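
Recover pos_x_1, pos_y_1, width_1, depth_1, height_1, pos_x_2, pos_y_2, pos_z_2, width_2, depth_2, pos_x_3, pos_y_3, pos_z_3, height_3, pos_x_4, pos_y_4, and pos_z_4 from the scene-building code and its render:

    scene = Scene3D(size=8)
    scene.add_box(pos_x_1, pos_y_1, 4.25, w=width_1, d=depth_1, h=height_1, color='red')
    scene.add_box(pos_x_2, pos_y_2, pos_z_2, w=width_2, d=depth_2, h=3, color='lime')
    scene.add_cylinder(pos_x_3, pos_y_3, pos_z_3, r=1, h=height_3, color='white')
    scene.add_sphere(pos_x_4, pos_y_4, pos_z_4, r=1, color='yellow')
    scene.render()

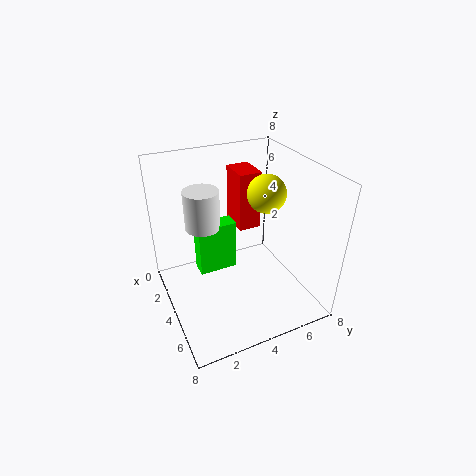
pos_x_1 = 2; pos_y_1 = 4.25; width_1 = 1.75; depth_1 = 1.25; height_1 = 3.25; pos_x_2 = 2.25; pos_y_2 = 2; pos_z_2 = 1.5; width_2 = 1; depth_2 = 2.25; pos_x_3 = 2.5; pos_y_3 = 2.5; pos_z_3 = 4.25; height_3 = 2.25; pos_x_4 = 4.75; pos_y_4 = 5.25; pos_z_4 = 6.75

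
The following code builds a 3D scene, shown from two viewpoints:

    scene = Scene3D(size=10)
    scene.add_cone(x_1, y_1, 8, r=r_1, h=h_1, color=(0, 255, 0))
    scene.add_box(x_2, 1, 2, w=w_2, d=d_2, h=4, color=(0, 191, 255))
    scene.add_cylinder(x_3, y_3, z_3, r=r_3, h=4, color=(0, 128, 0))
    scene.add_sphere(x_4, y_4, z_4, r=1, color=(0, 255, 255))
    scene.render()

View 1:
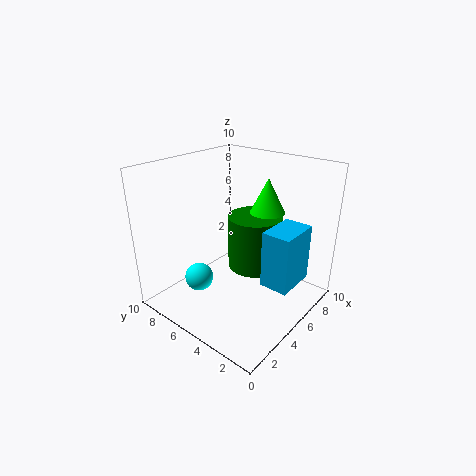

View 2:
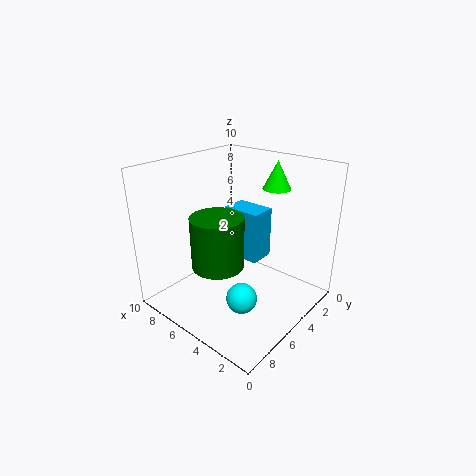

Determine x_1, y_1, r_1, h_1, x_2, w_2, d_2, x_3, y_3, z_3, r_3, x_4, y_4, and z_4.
x_1 = 4; y_1 = 2; r_1 = 1; h_1 = 2; x_2 = 5; w_2 = 3; d_2 = 2; x_3 = 7; y_3 = 5; z_3 = 2; r_3 = 2; x_4 = 3; y_4 = 7; z_4 = 2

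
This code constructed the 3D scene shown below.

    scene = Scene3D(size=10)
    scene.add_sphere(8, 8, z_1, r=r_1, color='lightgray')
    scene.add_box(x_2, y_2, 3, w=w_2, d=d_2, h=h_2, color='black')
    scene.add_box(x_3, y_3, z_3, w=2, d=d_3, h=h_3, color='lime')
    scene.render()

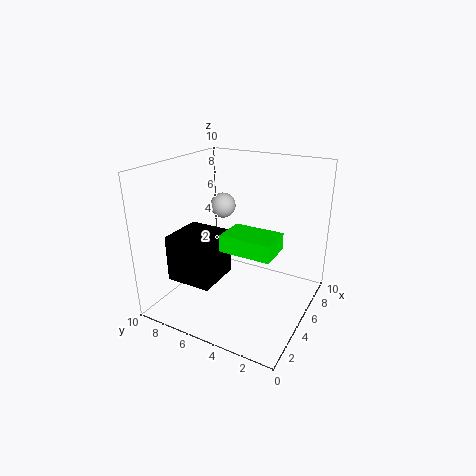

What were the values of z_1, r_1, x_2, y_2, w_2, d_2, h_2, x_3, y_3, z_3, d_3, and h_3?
z_1 = 6, r_1 = 1, x_2 = 1, y_2 = 5, w_2 = 3, d_2 = 3, h_2 = 3, x_3 = 1, y_3 = 1, z_3 = 6, d_3 = 3, h_3 = 1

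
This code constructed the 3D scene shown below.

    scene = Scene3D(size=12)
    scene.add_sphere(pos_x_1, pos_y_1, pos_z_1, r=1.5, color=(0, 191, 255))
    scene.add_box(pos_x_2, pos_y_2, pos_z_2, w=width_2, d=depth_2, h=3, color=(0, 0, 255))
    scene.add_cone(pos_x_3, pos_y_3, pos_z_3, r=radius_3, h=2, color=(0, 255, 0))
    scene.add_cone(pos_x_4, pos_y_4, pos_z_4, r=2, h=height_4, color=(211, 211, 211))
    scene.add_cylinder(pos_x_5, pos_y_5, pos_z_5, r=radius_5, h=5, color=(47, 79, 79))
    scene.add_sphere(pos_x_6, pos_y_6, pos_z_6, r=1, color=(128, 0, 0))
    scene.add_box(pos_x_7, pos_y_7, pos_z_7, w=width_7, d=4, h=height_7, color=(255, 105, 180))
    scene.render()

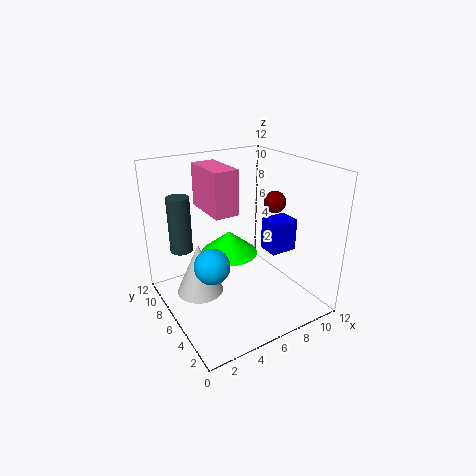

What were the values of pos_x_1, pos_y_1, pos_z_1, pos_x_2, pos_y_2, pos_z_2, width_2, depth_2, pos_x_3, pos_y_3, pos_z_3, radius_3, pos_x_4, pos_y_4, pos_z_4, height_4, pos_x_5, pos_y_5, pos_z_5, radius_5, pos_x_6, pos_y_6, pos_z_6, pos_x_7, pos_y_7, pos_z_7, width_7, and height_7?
pos_x_1 = 3.5, pos_y_1 = 6, pos_z_1 = 4, pos_x_2 = 9.5, pos_y_2 = 5.5, pos_z_2 = 3.5, width_2 = 2.5, depth_2 = 2, pos_x_3 = 6, pos_y_3 = 7.5, pos_z_3 = 4, radius_3 = 2.5, pos_x_4 = 3, pos_y_4 = 7.5, pos_z_4 = 1, height_4 = 4.5, pos_x_5 = 2.5, pos_y_5 = 10, pos_z_5 = 4, radius_5 = 1, pos_x_6 = 10.5, pos_y_6 = 7, pos_z_6 = 8, pos_x_7 = 3.5, pos_y_7 = 5, pos_z_7 = 8.5, width_7 = 2, height_7 = 3.5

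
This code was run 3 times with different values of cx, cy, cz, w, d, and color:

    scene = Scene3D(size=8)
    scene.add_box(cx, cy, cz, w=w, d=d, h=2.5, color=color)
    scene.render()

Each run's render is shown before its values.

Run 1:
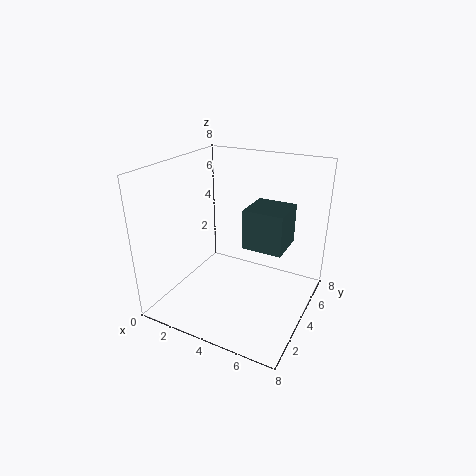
cx = 3.5, cy = 5.5, cz = 2.5, w = 2.5, d = 2.5, color = 'darkslategray'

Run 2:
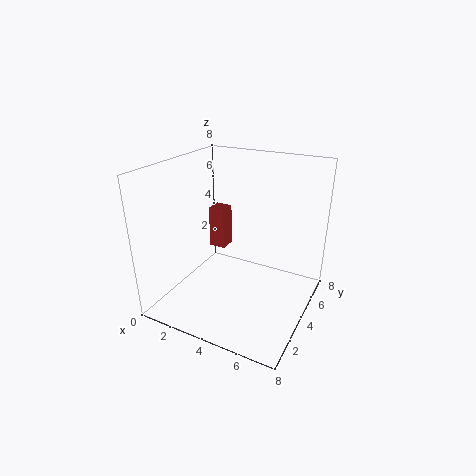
cx = 1.5, cy = 5, cz = 2.5, w = 1, d = 1, color = 'brown'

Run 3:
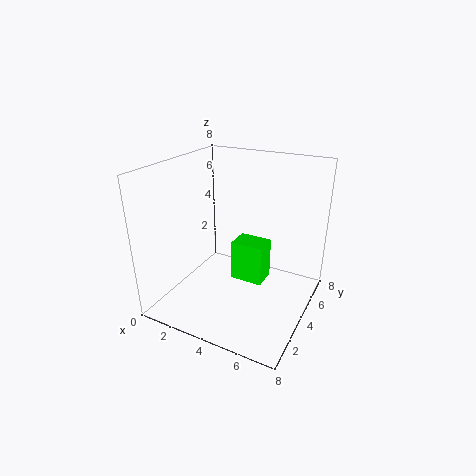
cx = 3, cy = 5, cz = 0.5, w = 2, d = 1.5, color = 'lime'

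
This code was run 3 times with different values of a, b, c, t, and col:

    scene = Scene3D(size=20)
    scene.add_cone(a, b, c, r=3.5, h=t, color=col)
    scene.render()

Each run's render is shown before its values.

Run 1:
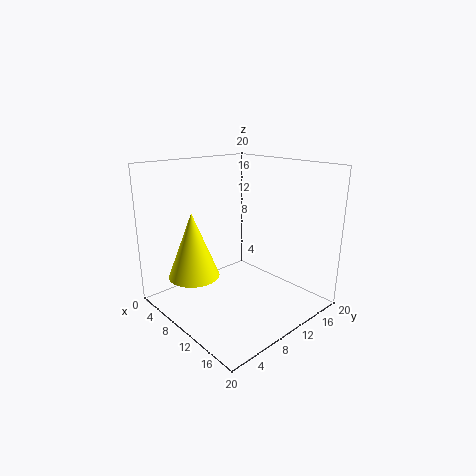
a = 7; b = 4.5; c = 5; t = 9; col = 'yellow'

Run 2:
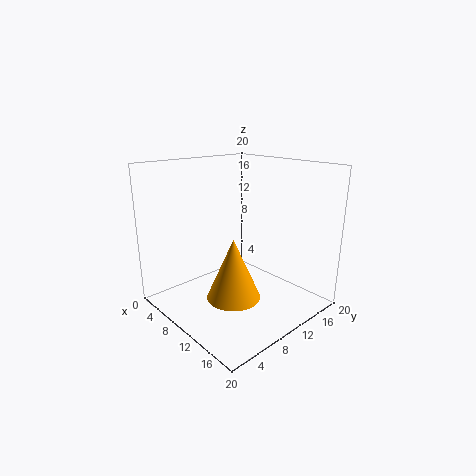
a = 13; b = 6.5; c = 3.5; t = 8; col = 'orange'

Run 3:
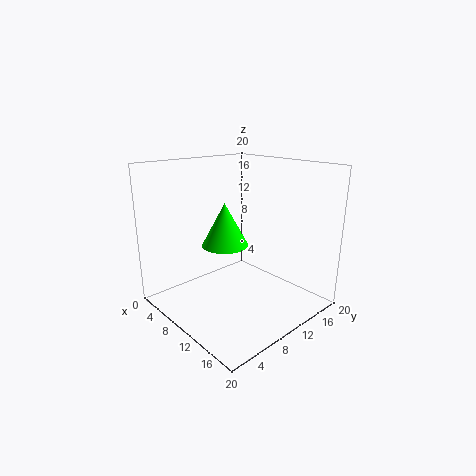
a = 6; b = 11; c = 7.5; t = 6.5; col = 'lime'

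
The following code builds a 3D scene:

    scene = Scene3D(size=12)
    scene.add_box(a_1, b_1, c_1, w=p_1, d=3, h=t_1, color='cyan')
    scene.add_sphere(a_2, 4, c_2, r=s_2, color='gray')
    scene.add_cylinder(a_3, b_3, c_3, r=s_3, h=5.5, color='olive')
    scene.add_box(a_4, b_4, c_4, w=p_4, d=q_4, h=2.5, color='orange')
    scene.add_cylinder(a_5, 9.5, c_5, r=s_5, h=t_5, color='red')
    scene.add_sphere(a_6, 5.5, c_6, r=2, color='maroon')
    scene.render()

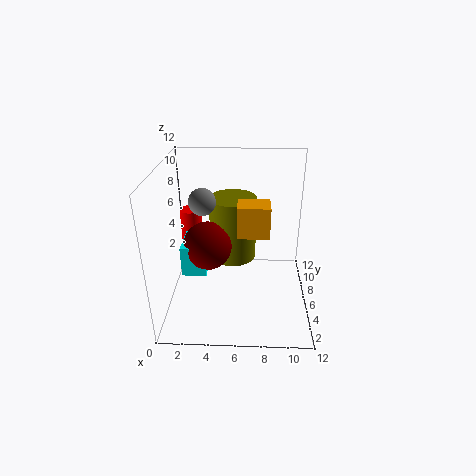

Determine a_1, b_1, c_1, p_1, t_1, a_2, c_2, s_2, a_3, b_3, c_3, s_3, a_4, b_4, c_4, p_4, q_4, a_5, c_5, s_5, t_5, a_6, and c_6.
a_1 = 1.5, b_1 = 4, c_1 = 3.5, p_1 = 2, t_1 = 2.5, a_2 = 3.5, c_2 = 10, s_2 = 1, a_3 = 5.5, b_3 = 7.5, c_3 = 3.5, s_3 = 2, a_4 = 6, b_4 = 4, c_4 = 7, p_4 = 2.5, q_4 = 2, a_5 = 1.5, c_5 = 2.5, s_5 = 1, t_5 = 4.5, a_6 = 3.5, c_6 = 5.5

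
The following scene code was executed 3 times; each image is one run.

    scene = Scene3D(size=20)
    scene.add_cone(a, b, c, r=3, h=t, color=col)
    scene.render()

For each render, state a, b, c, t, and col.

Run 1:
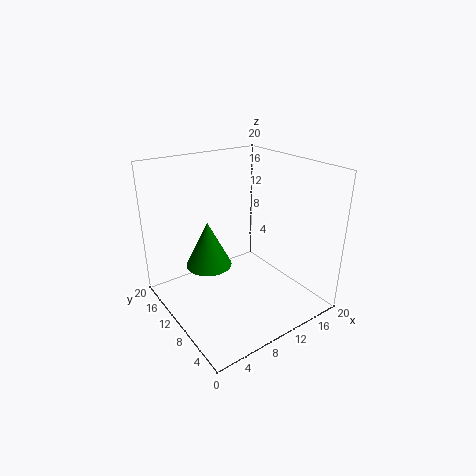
a = 5.25; b = 10; c = 7.5; t = 6; col = 'green'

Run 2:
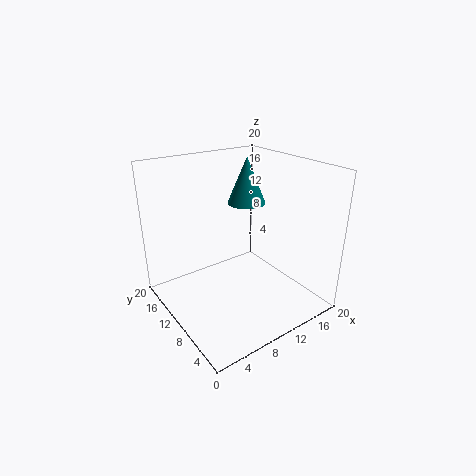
a = 15.75; b = 15.75; c = 12.25; t = 7.25; col = 'teal'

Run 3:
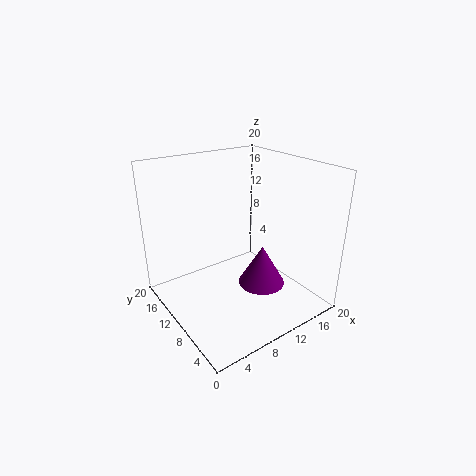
a = 10.25; b = 5; c = 5.5; t = 5.25; col = 'purple'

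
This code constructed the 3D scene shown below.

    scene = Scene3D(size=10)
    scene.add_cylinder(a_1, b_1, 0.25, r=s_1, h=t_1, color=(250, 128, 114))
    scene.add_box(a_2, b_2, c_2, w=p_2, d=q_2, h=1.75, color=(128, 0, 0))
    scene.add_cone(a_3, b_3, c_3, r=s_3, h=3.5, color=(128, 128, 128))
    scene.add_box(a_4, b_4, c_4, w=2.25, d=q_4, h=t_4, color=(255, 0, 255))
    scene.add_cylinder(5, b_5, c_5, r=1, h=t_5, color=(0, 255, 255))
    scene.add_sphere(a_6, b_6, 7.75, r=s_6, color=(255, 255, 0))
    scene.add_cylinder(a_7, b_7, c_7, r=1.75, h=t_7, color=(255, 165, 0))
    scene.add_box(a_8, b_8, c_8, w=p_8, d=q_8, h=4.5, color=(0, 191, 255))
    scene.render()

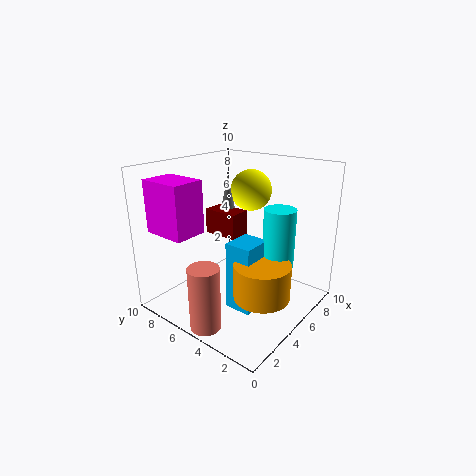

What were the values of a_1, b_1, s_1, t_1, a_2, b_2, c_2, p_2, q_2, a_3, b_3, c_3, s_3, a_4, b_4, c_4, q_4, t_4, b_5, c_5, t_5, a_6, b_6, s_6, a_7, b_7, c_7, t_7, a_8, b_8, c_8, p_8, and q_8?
a_1 = 1; b_1 = 4.5; s_1 = 1; t_1 = 4.25; a_2 = 4.5; b_2 = 5; c_2 = 5; p_2 = 1.5; q_2 = 2.5; a_3 = 5.75; b_3 = 6.5; c_3 = 5.5; s_3 = 0.75; a_4 = 0.75; b_4 = 6.25; c_4 = 5.75; q_4 = 3; t_4 = 3.5; b_5 = 1.75; c_5 = 4; t_5 = 3.75; a_6 = 7.5; b_6 = 5.75; s_6 = 1.5; a_7 = 3.25; b_7 = 1.75; c_7 = 2.5; t_7 = 2.25; a_8 = 2.5; b_8 = 2.25; c_8 = 1.25; p_8 = 2; q_8 = 1.75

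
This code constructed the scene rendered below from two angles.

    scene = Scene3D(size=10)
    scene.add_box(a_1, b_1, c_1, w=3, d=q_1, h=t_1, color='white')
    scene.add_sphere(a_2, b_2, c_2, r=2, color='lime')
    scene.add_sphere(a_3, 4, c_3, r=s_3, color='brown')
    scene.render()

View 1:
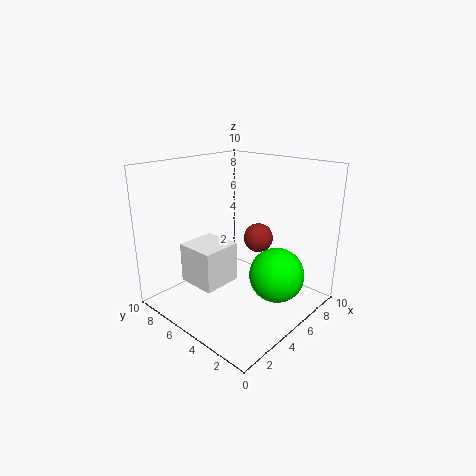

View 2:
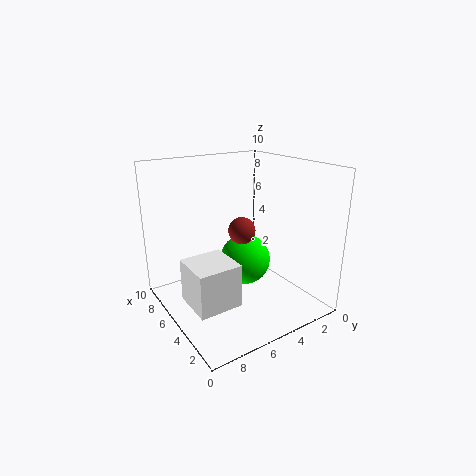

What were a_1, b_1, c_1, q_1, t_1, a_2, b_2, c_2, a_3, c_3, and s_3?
a_1 = 3, b_1 = 6, c_1 = 1, q_1 = 3, t_1 = 3, a_2 = 7, b_2 = 3, c_2 = 2, a_3 = 6, c_3 = 5, s_3 = 1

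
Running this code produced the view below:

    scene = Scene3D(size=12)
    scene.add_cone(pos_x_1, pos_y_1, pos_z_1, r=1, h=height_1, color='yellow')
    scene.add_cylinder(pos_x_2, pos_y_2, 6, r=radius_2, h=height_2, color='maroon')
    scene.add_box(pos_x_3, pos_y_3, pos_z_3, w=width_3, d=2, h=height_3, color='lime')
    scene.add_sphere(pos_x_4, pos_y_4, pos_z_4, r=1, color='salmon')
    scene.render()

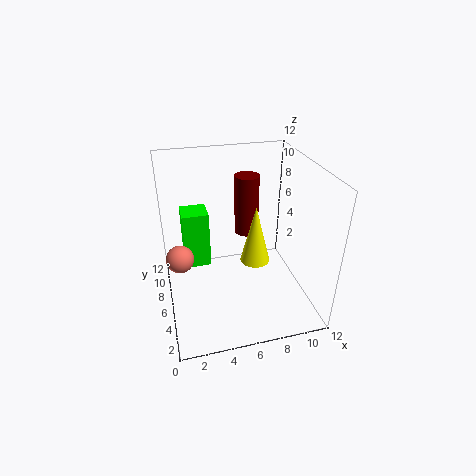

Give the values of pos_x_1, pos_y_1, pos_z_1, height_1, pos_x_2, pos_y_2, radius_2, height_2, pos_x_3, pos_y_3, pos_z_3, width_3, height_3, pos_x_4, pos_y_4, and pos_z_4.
pos_x_1 = 6, pos_y_1 = 1.5, pos_z_1 = 7, height_1 = 4, pos_x_2 = 7, pos_y_2 = 7, radius_2 = 1, height_2 = 5, pos_x_3 = 1.5, pos_y_3 = 5, pos_z_3 = 4.5, width_3 = 2, height_3 = 4.5, pos_x_4 = 1, pos_y_4 = 3.5, pos_z_4 = 6.5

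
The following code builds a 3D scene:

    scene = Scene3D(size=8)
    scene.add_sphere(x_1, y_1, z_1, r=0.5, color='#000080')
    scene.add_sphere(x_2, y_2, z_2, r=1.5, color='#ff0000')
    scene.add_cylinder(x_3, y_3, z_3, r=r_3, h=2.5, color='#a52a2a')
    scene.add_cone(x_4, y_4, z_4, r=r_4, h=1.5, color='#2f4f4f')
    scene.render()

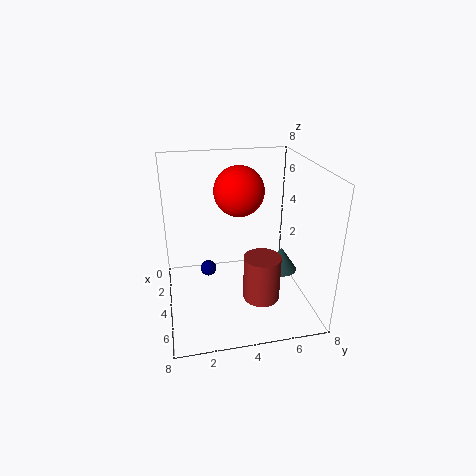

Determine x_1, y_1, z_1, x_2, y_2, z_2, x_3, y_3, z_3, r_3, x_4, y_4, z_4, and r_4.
x_1 = 2, y_1 = 2.5, z_1 = 1, x_2 = 2, y_2 = 4.5, z_2 = 6, x_3 = 5.5, y_3 = 5, z_3 = 1, r_3 = 1, x_4 = 3, y_4 = 7, z_4 = 1, r_4 = 1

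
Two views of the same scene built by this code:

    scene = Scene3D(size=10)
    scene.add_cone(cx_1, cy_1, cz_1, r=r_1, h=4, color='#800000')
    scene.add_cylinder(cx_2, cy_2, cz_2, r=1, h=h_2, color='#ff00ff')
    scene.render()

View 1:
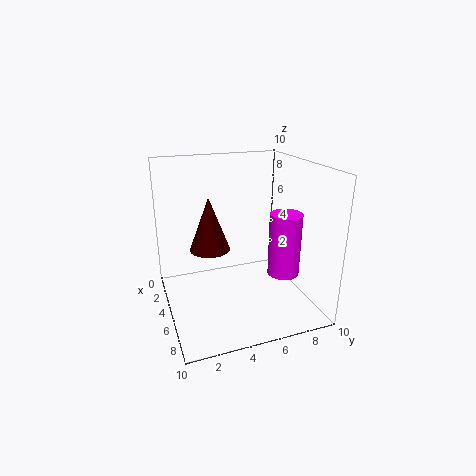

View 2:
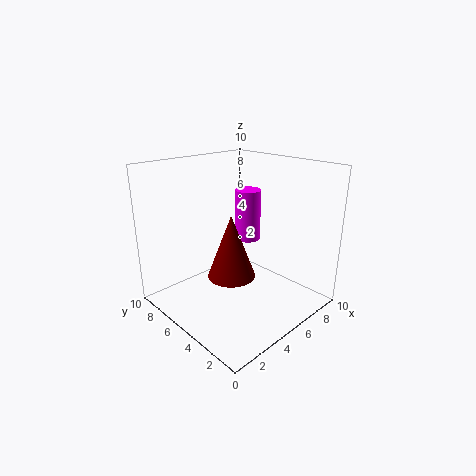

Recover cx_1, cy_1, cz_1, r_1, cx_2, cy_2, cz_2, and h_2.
cx_1 = 3
cy_1 = 3.5
cz_1 = 3.5
r_1 = 1.5
cx_2 = 8
cy_2 = 7
cz_2 = 3.5
h_2 = 4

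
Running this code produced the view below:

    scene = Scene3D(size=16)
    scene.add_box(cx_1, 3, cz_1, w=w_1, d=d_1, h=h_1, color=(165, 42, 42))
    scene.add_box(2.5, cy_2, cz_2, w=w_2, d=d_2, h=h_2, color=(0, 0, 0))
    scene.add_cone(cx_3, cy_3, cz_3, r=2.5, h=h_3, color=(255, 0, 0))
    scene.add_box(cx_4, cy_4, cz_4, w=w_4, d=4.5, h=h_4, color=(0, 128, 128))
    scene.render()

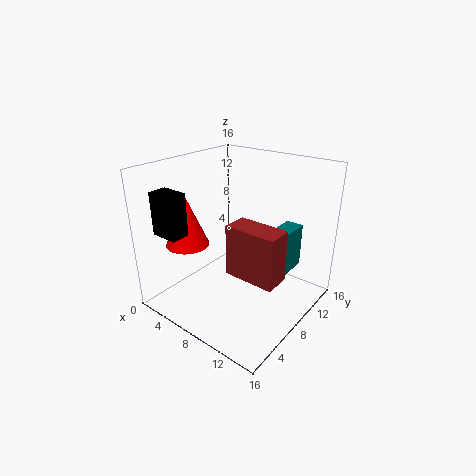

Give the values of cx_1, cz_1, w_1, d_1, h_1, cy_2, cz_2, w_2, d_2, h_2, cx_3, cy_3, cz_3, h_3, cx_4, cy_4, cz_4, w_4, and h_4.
cx_1 = 10.5
cz_1 = 7
w_1 = 5
d_1 = 2.5
h_1 = 5
cy_2 = 1
cz_2 = 9.5
w_2 = 3
d_2 = 2
h_2 = 4.5
cx_3 = 2.5
cy_3 = 5.5
cz_3 = 6.5
h_3 = 6
cx_4 = 11
cy_4 = 9
cz_4 = 4
w_4 = 2
h_4 = 5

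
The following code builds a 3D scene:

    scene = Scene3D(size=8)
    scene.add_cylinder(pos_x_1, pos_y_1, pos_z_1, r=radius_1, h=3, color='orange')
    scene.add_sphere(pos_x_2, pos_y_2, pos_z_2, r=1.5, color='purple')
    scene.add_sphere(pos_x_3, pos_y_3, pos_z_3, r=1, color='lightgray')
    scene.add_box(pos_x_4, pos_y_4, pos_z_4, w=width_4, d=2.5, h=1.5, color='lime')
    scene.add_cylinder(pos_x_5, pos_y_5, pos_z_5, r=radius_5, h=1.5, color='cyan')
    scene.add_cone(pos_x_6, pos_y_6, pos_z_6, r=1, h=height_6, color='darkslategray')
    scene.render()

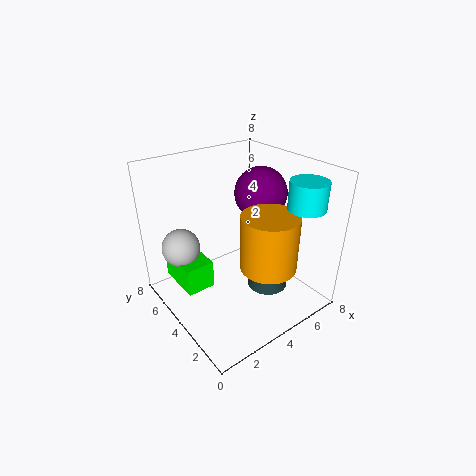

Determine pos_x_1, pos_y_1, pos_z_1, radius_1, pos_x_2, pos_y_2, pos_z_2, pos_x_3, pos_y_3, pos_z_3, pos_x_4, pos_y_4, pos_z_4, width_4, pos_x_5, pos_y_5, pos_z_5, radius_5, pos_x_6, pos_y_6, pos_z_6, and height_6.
pos_x_1 = 4.5
pos_y_1 = 2
pos_z_1 = 3
radius_1 = 1.5
pos_x_2 = 6
pos_y_2 = 4.5
pos_z_2 = 6
pos_x_3 = 1
pos_y_3 = 5
pos_z_3 = 4
pos_x_4 = 0.5
pos_y_4 = 3.5
pos_z_4 = 2
width_4 = 1.5
pos_x_5 = 6.5
pos_y_5 = 1.5
pos_z_5 = 6
radius_5 = 1
pos_x_6 = 4
pos_y_6 = 1.5
pos_z_6 = 2.5
height_6 = 2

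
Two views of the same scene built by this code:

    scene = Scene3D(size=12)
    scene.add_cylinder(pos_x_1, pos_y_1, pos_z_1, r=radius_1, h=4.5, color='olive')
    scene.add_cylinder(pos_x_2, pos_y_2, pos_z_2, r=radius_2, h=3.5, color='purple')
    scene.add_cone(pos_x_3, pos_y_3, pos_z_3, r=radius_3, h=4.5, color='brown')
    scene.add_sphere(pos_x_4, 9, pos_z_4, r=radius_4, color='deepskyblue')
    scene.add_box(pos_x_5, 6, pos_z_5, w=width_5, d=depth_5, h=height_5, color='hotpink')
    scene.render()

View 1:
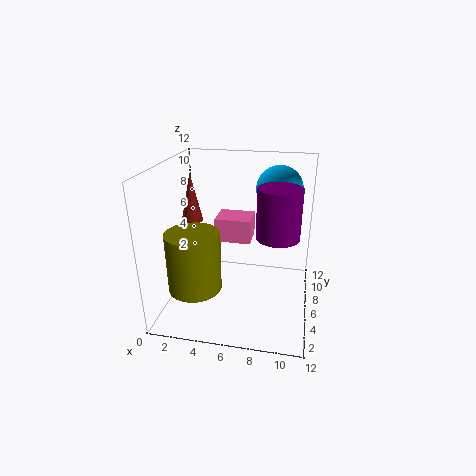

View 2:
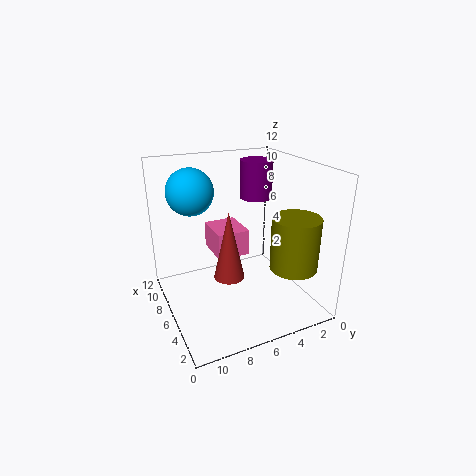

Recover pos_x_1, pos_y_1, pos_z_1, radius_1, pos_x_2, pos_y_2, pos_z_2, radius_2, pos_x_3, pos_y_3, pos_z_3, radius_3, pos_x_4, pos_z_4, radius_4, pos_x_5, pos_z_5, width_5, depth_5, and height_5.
pos_x_1 = 3.5
pos_y_1 = 2
pos_z_1 = 3.5
radius_1 = 2
pos_x_2 = 9.5
pos_y_2 = 2.5
pos_z_2 = 8
radius_2 = 1.5
pos_x_3 = 1
pos_y_3 = 9
pos_z_3 = 6
radius_3 = 1
pos_x_4 = 9
pos_z_4 = 9.5
radius_4 = 2
pos_x_5 = 4
pos_z_5 = 5.5
width_5 = 3
depth_5 = 2.5
height_5 = 2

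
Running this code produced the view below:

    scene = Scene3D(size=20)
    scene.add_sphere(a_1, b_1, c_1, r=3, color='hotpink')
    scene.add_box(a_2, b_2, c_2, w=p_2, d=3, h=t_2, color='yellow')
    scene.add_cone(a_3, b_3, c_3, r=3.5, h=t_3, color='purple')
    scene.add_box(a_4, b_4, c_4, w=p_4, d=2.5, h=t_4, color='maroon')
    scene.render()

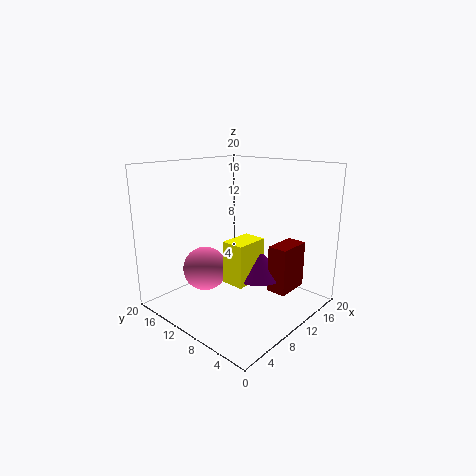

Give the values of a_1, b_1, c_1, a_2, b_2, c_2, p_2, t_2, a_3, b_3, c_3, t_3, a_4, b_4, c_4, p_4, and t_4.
a_1 = 6
b_1 = 12.5
c_1 = 6
a_2 = 5.5
b_2 = 5.5
c_2 = 5.5
p_2 = 4.5
t_2 = 5.5
a_3 = 9.5
b_3 = 6
c_3 = 6
t_3 = 3.5
a_4 = 9
b_4 = 1.5
c_4 = 4.5
p_4 = 4.5
t_4 = 6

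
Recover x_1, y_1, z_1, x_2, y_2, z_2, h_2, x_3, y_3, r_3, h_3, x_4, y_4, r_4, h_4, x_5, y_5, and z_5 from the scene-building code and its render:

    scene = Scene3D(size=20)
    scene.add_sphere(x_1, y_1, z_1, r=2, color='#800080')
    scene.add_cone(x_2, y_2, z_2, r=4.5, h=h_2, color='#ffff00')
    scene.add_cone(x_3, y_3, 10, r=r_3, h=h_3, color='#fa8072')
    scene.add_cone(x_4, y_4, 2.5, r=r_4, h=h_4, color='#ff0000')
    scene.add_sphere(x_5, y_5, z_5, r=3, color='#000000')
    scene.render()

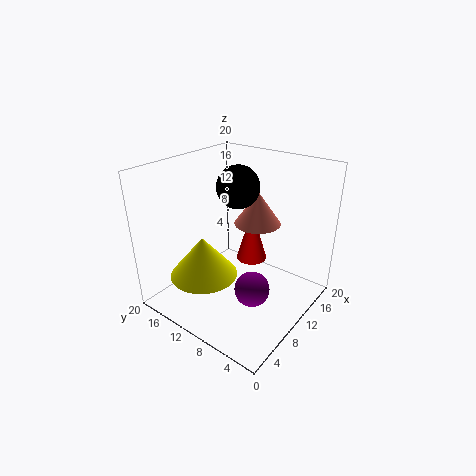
x_1 = 3.5; y_1 = 3; z_1 = 8.5; x_2 = 5; y_2 = 12; z_2 = 6; h_2 = 5.5; x_3 = 15.5; y_3 = 10.5; r_3 = 3.5; h_3 = 5; x_4 = 17; y_4 = 12.5; r_4 = 2.5; h_4 = 8.5; x_5 = 12; y_5 = 11.5; z_5 = 16.5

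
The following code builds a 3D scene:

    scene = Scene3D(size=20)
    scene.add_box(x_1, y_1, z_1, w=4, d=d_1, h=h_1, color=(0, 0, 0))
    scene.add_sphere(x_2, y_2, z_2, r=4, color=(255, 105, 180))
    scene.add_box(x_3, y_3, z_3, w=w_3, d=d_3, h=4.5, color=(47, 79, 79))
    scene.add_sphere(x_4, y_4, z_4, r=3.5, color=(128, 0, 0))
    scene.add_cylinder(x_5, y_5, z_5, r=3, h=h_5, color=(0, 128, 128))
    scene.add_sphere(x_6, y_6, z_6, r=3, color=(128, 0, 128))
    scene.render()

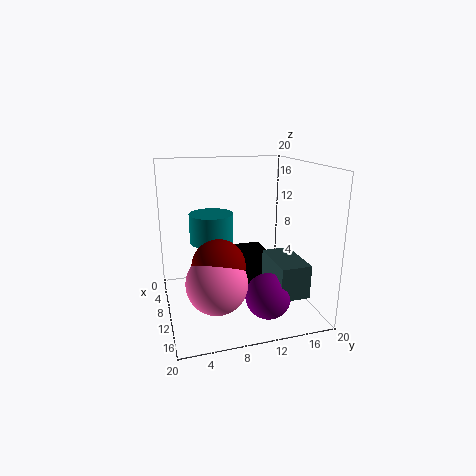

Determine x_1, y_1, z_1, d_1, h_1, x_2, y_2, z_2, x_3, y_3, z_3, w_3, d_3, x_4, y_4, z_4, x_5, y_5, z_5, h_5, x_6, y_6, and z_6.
x_1 = 4.5, y_1 = 10, z_1 = 0.5, d_1 = 5, h_1 = 6.5, x_2 = 14, y_2 = 6, z_2 = 5.5, x_3 = 10.5, y_3 = 13.5, z_3 = 3.5, w_3 = 7, d_3 = 4, x_4 = 13, y_4 = 6.5, z_4 = 7.5, x_5 = 9, y_5 = 6.5, z_5 = 9.5, h_5 = 4, x_6 = 15.5, y_6 = 12.5, z_6 = 3.5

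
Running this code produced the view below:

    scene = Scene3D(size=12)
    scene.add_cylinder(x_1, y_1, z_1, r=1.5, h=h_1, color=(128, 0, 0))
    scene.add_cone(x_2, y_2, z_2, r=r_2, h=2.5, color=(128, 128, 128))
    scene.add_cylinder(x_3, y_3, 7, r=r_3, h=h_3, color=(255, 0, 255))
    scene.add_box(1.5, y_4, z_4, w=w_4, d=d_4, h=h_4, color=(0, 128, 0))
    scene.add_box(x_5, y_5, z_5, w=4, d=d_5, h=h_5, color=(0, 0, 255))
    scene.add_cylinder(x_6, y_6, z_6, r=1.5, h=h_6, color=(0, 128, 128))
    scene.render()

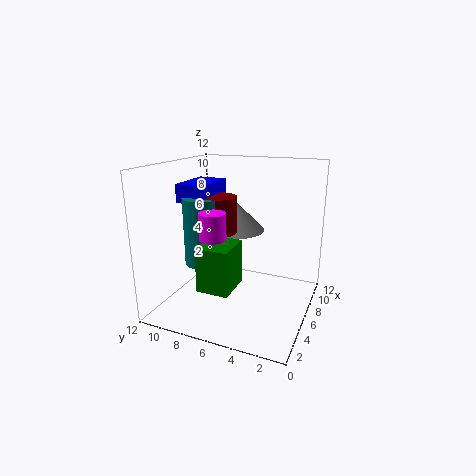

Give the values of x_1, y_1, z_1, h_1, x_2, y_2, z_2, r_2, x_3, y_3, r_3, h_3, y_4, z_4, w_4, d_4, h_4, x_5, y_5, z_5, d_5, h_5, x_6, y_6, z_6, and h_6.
x_1 = 5.5; y_1 = 7.5; z_1 = 6.5; h_1 = 3; x_2 = 8; y_2 = 7; z_2 = 6; r_2 = 2.5; x_3 = 2.5; y_3 = 6.5; r_3 = 1; h_3 = 2; y_4 = 5; z_4 = 3; w_4 = 3; d_4 = 2.5; h_4 = 3.5; x_5 = 4; y_5 = 8; z_5 = 9; d_5 = 2.5; h_5 = 1.5; x_6 = 4.5; y_6 = 8.5; z_6 = 4; h_6 = 5.5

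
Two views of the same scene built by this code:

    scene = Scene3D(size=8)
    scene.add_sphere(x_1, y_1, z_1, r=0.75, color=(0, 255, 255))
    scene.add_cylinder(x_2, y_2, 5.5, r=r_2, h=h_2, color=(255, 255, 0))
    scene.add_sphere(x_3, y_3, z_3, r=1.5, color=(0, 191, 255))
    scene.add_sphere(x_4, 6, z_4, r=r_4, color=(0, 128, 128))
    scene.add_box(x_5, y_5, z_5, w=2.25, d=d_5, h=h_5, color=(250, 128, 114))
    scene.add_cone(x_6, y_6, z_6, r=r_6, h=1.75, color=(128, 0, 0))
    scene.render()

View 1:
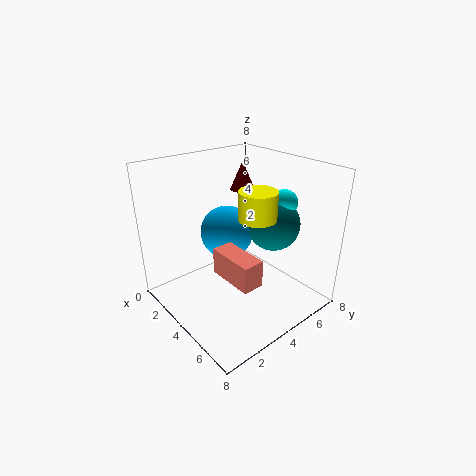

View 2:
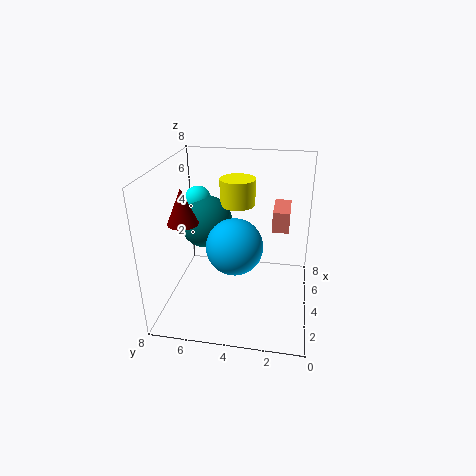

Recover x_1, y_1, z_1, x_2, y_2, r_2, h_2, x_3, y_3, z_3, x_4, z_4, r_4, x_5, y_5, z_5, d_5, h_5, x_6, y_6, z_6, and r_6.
x_1 = 5
y_1 = 6.5
z_1 = 5.75
x_2 = 5.25
y_2 = 4.25
r_2 = 1
h_2 = 1.5
x_3 = 3
y_3 = 4
z_3 = 4
x_4 = 4.75
z_4 = 4.5
r_4 = 1.5
x_5 = 5.5
y_5 = 1.25
z_5 = 3.75
d_5 = 1
h_5 = 1.25
x_6 = 1.75
y_6 = 6.25
z_6 = 5.75
r_6 = 0.75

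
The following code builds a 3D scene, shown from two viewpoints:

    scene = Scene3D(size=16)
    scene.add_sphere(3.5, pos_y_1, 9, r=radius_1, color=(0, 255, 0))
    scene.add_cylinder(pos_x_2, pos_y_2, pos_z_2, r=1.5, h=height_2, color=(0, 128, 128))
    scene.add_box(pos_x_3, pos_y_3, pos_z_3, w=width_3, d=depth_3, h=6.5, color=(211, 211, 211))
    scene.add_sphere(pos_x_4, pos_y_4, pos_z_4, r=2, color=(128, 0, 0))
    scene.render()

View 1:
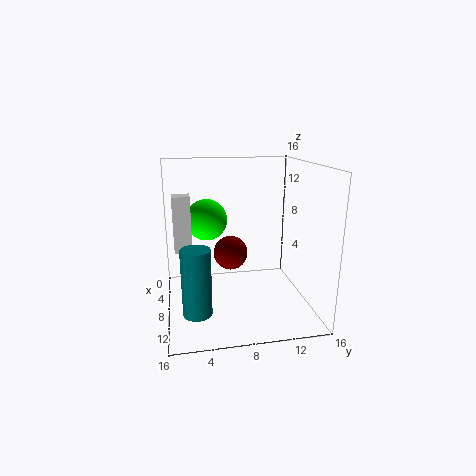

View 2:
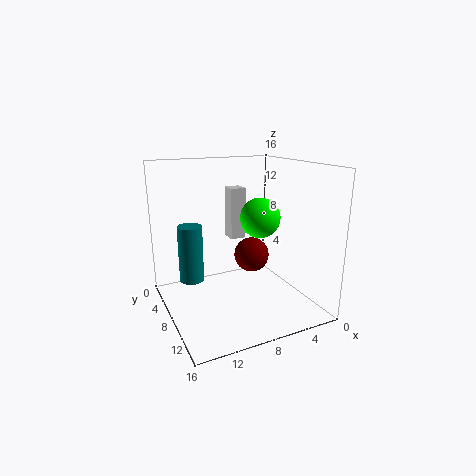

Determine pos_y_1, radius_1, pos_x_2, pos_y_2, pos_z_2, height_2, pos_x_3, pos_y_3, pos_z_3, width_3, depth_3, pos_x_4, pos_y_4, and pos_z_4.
pos_y_1 = 5, radius_1 = 2.5, pos_x_2 = 12, pos_y_2 = 3, pos_z_2 = 1.5, height_2 = 7, pos_x_3 = 4.5, pos_y_3 = 1, pos_z_3 = 6, width_3 = 2, depth_3 = 2, pos_x_4 = 6, pos_y_4 = 7.5, pos_z_4 = 5.5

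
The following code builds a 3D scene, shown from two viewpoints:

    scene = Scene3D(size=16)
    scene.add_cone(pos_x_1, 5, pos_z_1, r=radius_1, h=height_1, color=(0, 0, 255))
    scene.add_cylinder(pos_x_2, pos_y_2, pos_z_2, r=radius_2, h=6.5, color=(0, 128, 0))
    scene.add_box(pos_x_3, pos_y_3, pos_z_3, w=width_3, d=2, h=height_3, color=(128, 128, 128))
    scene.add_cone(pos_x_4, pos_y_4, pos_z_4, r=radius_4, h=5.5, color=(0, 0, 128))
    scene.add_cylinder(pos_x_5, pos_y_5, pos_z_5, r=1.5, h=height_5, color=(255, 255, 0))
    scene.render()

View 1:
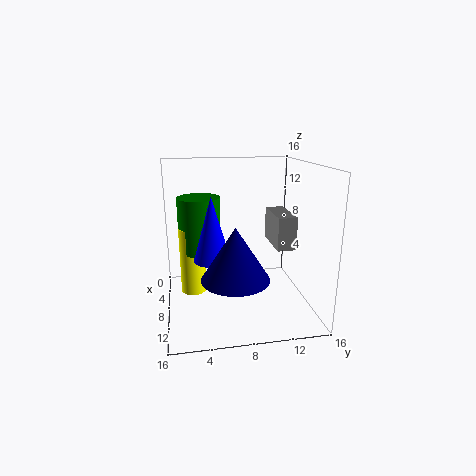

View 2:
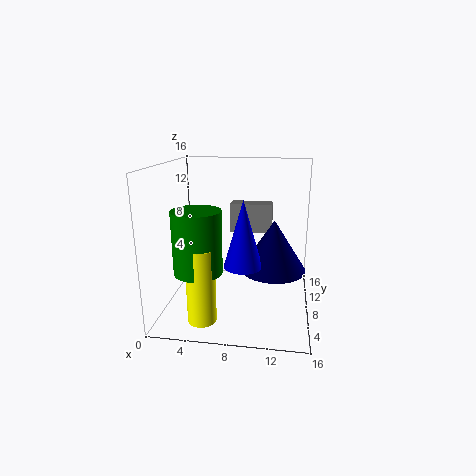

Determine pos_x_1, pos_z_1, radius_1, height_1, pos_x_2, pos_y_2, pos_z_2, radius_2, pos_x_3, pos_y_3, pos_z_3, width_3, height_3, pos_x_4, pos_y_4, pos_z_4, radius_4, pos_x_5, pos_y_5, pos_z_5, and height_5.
pos_x_1 = 9, pos_z_1 = 6, radius_1 = 2, height_1 = 7, pos_x_2 = 4.5, pos_y_2 = 4, pos_z_2 = 5.5, radius_2 = 2.5, pos_x_3 = 6.5, pos_y_3 = 11.5, pos_z_3 = 7.5, width_3 = 5, height_3 = 3.5, pos_x_4 = 12, pos_y_4 = 7, pos_z_4 = 5, radius_4 = 3.5, pos_x_5 = 5, pos_y_5 = 3, pos_z_5 = 0.5, height_5 = 8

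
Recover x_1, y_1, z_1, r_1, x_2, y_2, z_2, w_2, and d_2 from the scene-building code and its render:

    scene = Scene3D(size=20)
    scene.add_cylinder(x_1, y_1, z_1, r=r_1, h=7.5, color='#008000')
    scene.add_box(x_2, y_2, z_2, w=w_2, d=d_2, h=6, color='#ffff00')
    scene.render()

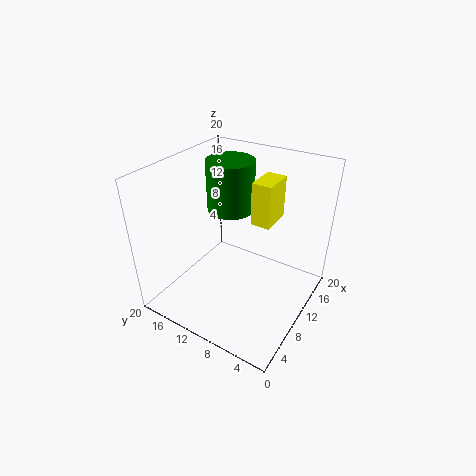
x_1 = 14, y_1 = 13.75, z_1 = 11.75, r_1 = 3.5, x_2 = 11.25, y_2 = 6, z_2 = 12, w_2 = 4.5, d_2 = 2.75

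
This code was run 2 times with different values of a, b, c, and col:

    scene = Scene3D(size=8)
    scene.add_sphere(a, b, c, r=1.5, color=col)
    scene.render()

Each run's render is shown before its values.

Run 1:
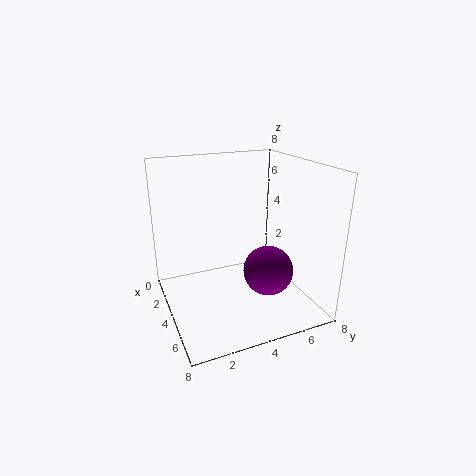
a = 4, b = 6, c = 1.5, col = 'purple'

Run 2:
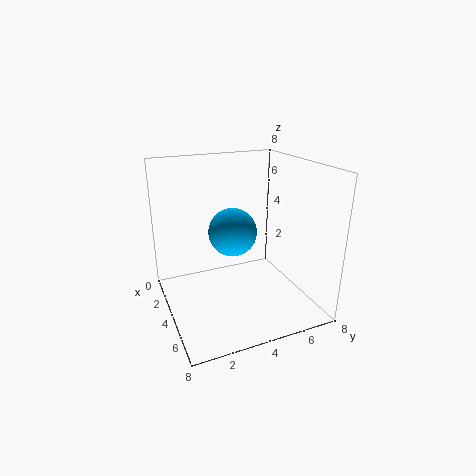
a = 2, b = 4.5, c = 3.5, col = 'deepskyblue'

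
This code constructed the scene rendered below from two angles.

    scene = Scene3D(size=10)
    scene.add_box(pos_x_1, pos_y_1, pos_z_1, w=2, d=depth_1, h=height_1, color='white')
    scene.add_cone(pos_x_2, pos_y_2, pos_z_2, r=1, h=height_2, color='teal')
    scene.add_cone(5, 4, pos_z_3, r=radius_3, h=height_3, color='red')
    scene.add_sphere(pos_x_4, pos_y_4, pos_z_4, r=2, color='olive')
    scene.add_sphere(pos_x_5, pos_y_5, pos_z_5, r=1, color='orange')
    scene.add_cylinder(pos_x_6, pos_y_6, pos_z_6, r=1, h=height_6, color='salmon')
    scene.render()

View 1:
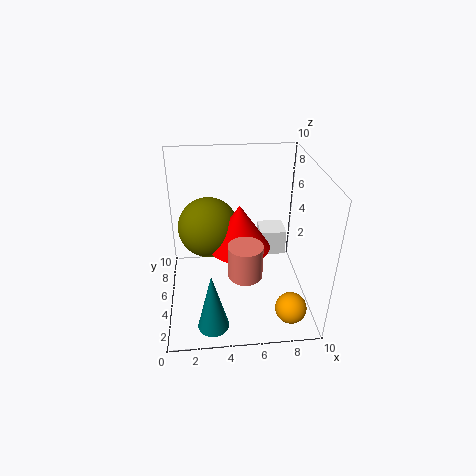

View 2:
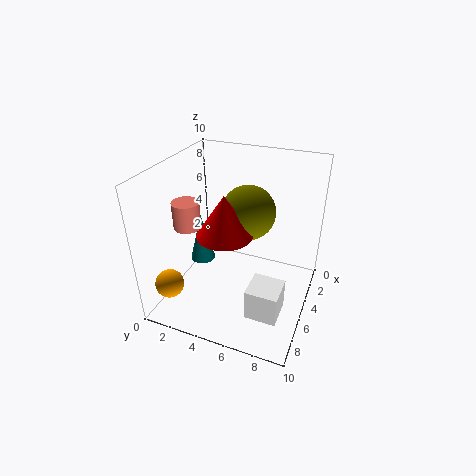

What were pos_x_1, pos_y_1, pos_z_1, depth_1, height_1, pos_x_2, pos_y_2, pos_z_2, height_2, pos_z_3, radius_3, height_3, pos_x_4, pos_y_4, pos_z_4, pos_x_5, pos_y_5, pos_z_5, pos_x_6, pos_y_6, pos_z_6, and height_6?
pos_x_1 = 7, pos_y_1 = 7, pos_z_1 = 2, depth_1 = 2, height_1 = 2, pos_x_2 = 3, pos_y_2 = 1, pos_z_2 = 1, height_2 = 4, pos_z_3 = 5, radius_3 = 2, height_3 = 3, pos_x_4 = 3, pos_y_4 = 5, pos_z_4 = 6, pos_x_5 = 8, pos_y_5 = 1, pos_z_5 = 2, pos_x_6 = 5, pos_y_6 = 1, pos_z_6 = 5, height_6 = 2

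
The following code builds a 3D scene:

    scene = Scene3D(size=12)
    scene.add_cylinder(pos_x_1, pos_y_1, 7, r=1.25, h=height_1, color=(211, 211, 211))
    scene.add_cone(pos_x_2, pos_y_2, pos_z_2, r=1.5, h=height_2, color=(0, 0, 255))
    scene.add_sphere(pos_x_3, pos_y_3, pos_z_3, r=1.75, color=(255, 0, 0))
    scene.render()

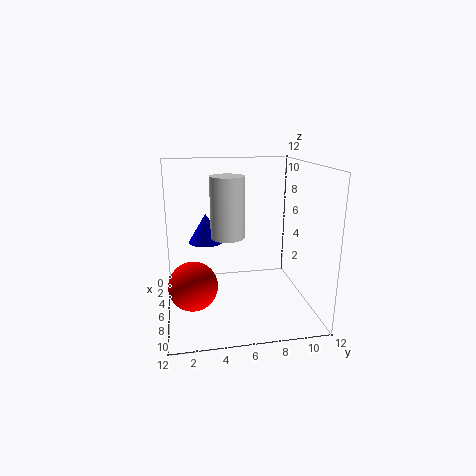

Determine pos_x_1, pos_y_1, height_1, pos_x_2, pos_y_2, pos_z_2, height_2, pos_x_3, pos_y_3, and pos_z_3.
pos_x_1 = 8.5, pos_y_1 = 4.75, height_1 = 4.5, pos_x_2 = 4.25, pos_y_2 = 3.5, pos_z_2 = 5.25, height_2 = 2.5, pos_x_3 = 10, pos_y_3 = 2, pos_z_3 = 4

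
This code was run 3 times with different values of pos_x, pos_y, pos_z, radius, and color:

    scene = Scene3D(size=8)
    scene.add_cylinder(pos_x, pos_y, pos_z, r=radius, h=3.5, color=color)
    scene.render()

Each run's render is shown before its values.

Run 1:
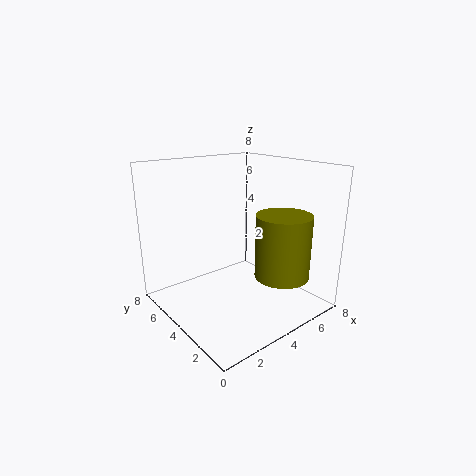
pos_x = 5.5, pos_y = 2, pos_z = 2, radius = 1.5, color = 'olive'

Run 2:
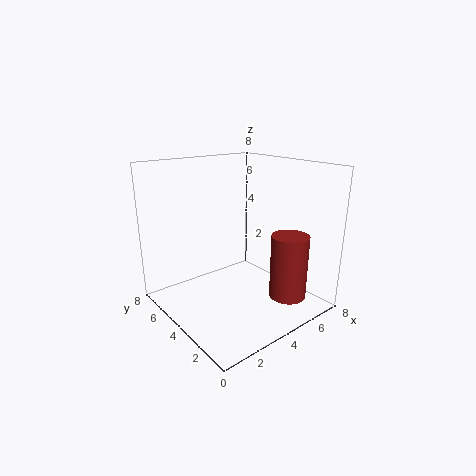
pos_x = 5.5, pos_y = 1.5, pos_z = 1, radius = 1, color = 'brown'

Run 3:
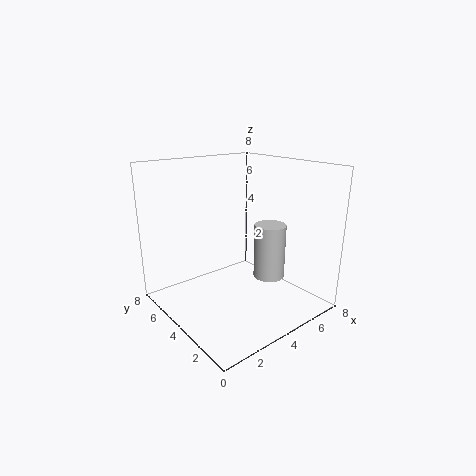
pos_x = 7, pos_y = 4.5, pos_z = 0.5, radius = 1, color = 'lightgray'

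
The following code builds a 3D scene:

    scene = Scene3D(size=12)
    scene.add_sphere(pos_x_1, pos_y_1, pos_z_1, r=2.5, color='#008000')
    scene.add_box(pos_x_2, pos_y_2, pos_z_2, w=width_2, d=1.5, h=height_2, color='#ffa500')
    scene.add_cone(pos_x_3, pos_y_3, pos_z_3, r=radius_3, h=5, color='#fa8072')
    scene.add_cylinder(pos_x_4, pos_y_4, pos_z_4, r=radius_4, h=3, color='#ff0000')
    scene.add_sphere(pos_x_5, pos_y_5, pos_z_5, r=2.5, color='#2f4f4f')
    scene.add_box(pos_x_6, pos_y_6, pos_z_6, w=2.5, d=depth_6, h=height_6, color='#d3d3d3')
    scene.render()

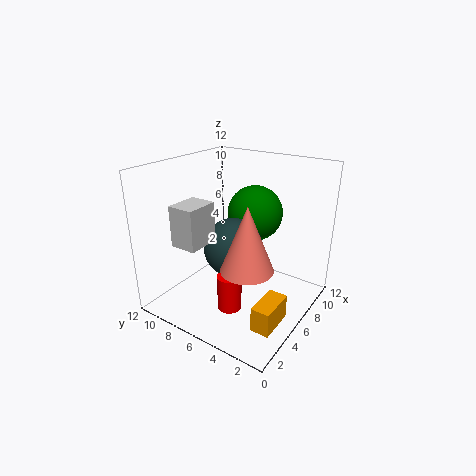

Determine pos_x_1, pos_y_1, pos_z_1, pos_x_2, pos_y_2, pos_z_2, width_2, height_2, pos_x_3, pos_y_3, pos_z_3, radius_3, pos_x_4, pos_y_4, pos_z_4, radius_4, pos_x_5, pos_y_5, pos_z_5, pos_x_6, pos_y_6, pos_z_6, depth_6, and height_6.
pos_x_1 = 9.5
pos_y_1 = 6.5
pos_z_1 = 7
pos_x_2 = 2.5
pos_y_2 = 1
pos_z_2 = 0.5
width_2 = 3
height_2 = 2
pos_x_3 = 3.5
pos_y_3 = 3.5
pos_z_3 = 5
radius_3 = 2
pos_x_4 = 4
pos_y_4 = 5.5
pos_z_4 = 0.5
radius_4 = 1
pos_x_5 = 6
pos_y_5 = 6.5
pos_z_5 = 5
pos_x_6 = 0.5
pos_y_6 = 6
pos_z_6 = 7
depth_6 = 2
height_6 = 3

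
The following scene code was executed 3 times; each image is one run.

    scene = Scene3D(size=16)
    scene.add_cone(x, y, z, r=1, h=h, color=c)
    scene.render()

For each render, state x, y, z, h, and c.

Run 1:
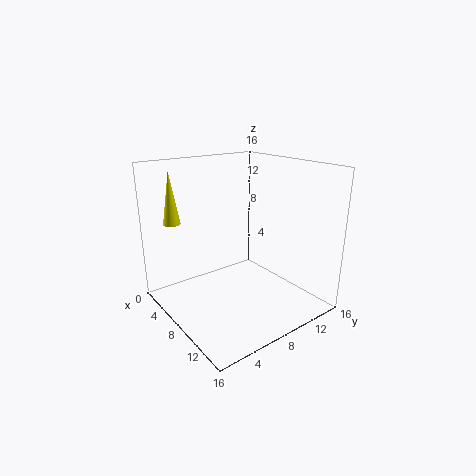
x = 2, y = 3, z = 9, h = 6, c = 'yellow'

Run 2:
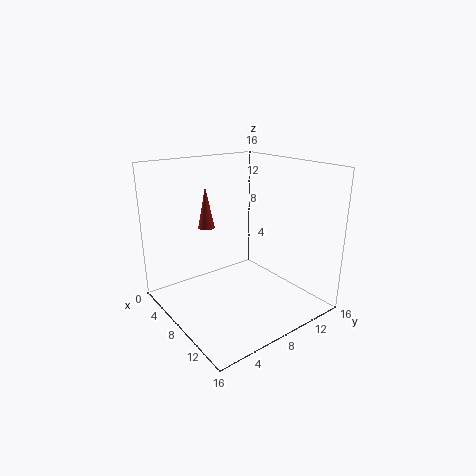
x = 3, y = 7, z = 8, h = 5, c = 'brown'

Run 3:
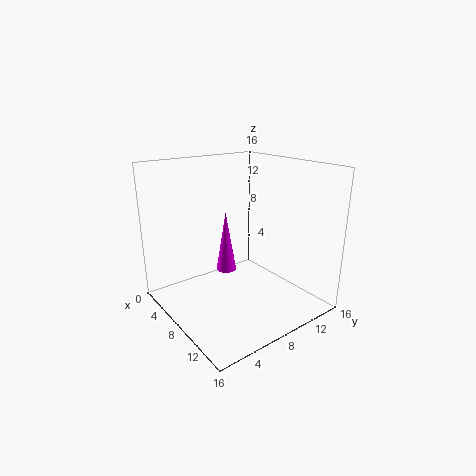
x = 10, y = 5, z = 6, h = 6, c = 'magenta'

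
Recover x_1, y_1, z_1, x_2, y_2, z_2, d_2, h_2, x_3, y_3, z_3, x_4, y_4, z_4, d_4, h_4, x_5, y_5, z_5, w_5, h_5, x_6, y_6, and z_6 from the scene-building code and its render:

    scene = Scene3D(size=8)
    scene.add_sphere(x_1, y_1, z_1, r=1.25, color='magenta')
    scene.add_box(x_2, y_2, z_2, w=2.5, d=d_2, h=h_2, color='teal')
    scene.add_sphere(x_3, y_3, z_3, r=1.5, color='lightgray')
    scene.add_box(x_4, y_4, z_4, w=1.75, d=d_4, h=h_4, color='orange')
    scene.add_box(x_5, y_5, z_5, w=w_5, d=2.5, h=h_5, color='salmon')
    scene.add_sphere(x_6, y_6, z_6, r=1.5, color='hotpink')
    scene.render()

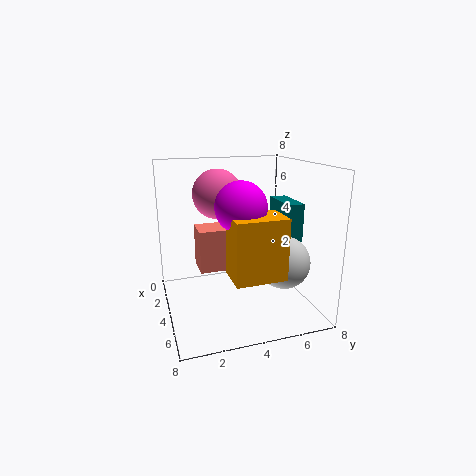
x_1 = 6
y_1 = 3.5
z_1 = 6.25
x_2 = 2
y_2 = 6.75
z_2 = 3.5
d_2 = 1
h_2 = 2.25
x_3 = 4.75
y_3 = 6.5
z_3 = 2.5
x_4 = 6
y_4 = 2.75
z_4 = 3
d_4 = 2.5
h_4 = 3
x_5 = 1.5
y_5 = 2
z_5 = 1.75
w_5 = 1.75
h_5 = 2.5
x_6 = 1.5
y_6 = 3.5
z_6 = 6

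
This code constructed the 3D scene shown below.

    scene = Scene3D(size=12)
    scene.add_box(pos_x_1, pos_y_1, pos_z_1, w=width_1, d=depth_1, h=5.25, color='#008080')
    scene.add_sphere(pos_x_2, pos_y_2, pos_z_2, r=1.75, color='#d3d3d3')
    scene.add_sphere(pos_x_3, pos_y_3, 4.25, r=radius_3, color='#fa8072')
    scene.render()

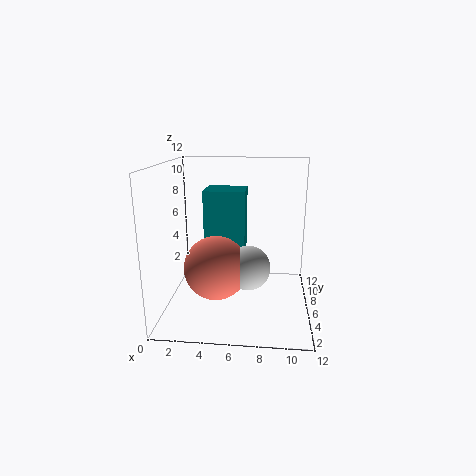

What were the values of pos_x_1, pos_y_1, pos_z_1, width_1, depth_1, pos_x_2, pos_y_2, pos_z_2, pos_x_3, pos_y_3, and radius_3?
pos_x_1 = 3; pos_y_1 = 6.5; pos_z_1 = 4.5; width_1 = 3.5; depth_1 = 3; pos_x_2 = 7; pos_y_2 = 4; pos_z_2 = 4.25; pos_x_3 = 4.5; pos_y_3 = 3.75; radius_3 = 2.5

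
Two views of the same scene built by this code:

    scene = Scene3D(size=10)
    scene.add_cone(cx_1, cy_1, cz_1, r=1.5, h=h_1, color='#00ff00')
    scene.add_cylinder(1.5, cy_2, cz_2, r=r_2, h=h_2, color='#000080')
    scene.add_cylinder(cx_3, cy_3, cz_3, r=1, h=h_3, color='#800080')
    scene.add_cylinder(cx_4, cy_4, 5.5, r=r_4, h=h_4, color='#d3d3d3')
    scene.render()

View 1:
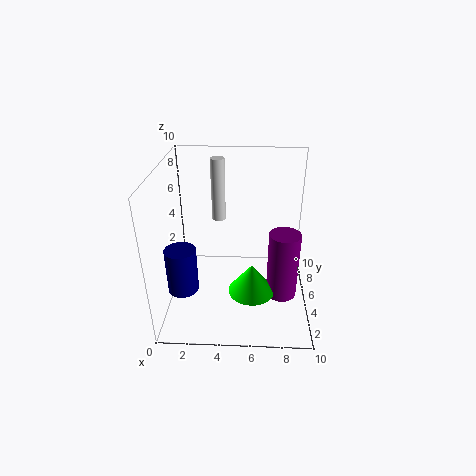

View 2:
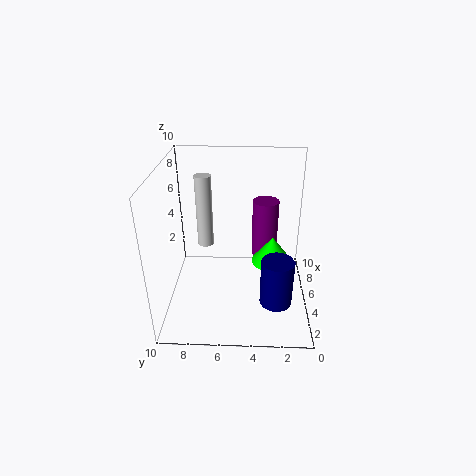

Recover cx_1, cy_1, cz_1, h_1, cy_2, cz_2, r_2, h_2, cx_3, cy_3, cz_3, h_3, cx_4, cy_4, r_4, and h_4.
cx_1 = 6, cy_1 = 2.5, cz_1 = 2.5, h_1 = 2, cy_2 = 2.5, cz_2 = 2.5, r_2 = 1, h_2 = 3, cx_3 = 8, cy_3 = 3, cz_3 = 2, h_3 = 4.5, cx_4 = 3.5, cy_4 = 7, r_4 = 0.5, h_4 = 4.5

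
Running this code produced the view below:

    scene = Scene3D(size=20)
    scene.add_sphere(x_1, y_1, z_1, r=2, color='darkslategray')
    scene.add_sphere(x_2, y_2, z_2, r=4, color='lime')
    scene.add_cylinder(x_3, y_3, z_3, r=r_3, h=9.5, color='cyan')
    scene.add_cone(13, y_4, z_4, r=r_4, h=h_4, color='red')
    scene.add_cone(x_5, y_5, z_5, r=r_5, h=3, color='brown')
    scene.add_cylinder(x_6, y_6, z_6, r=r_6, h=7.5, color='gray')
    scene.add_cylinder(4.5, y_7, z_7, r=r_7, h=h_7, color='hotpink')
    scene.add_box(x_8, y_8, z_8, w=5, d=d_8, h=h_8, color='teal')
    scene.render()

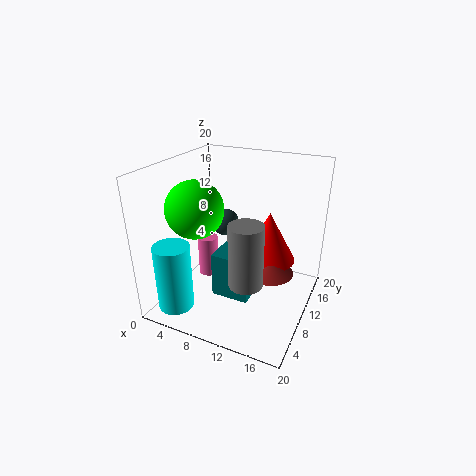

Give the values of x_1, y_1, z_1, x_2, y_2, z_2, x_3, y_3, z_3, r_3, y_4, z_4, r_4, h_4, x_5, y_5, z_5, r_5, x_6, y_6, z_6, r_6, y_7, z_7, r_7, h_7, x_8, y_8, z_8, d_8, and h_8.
x_1 = 6.5, y_1 = 13, z_1 = 10.5, x_2 = 4.5, y_2 = 8, z_2 = 14, x_3 = 3, y_3 = 4, z_3 = 0.5, r_3 = 2.5, y_4 = 14.5, z_4 = 5, r_4 = 4, h_4 = 7.5, x_5 = 14, y_5 = 12.5, z_5 = 4, r_5 = 3.5, x_6 = 14.5, y_6 = 2.5, z_6 = 8.5, r_6 = 2, y_7 = 11, z_7 = 2.5, r_7 = 1.5, h_7 = 6, x_8 = 8.5, y_8 = 5, z_8 = 3.5, d_8 = 5, h_8 = 6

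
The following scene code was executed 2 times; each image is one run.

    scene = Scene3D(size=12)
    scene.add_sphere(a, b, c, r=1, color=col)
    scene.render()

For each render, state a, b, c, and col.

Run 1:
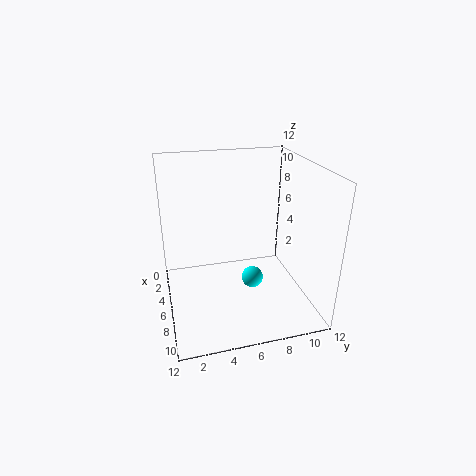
a = 4.75
b = 7.75
c = 1
col = 'cyan'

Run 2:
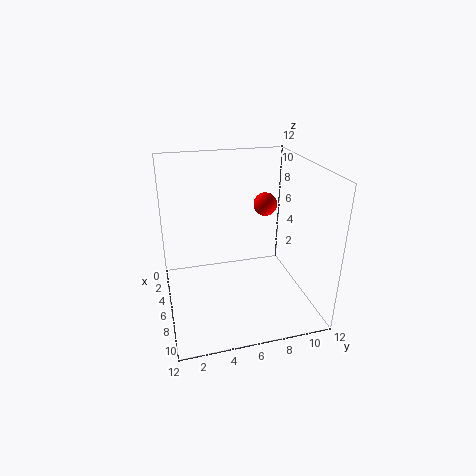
a = 4.75
b = 8.75
c = 8.25
col = 'red'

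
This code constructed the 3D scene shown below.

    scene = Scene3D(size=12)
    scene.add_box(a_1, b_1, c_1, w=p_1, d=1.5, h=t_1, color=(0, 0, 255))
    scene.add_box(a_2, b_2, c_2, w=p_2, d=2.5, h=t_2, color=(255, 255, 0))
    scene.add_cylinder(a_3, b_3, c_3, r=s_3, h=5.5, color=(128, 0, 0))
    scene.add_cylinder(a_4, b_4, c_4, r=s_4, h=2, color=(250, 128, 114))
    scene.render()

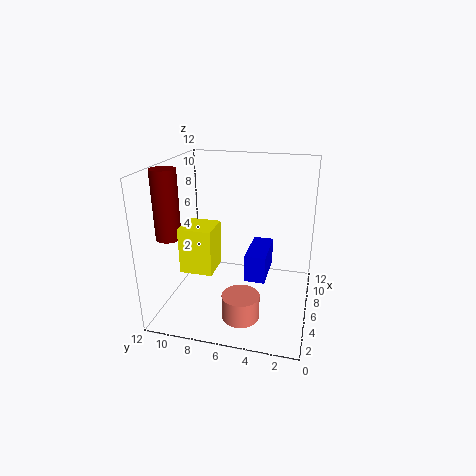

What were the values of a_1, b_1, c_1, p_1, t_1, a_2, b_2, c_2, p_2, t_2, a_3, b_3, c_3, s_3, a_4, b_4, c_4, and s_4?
a_1 = 2
b_1 = 3
c_1 = 4.5
p_1 = 3.5
t_1 = 2
a_2 = 2
b_2 = 7
c_2 = 4.5
p_2 = 2.5
t_2 = 3.5
a_3 = 3.5
b_3 = 11
c_3 = 6.5
s_3 = 1
a_4 = 3
b_4 = 5
c_4 = 0.5
s_4 = 1.5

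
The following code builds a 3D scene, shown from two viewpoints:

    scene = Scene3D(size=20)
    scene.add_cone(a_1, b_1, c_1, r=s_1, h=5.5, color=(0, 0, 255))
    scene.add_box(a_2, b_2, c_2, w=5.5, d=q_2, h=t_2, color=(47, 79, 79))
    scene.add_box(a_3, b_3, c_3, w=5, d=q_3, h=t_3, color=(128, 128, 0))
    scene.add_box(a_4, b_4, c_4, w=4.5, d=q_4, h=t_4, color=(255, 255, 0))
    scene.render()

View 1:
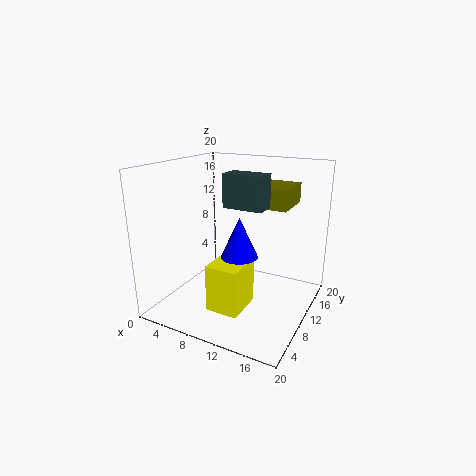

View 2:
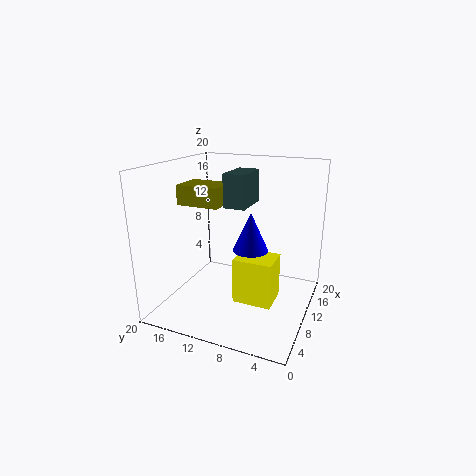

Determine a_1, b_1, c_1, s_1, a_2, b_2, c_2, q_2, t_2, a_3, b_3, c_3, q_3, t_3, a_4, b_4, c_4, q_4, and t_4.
a_1 = 11
b_1 = 8.5
c_1 = 8
s_1 = 2.5
a_2 = 8.5
b_2 = 8.5
c_2 = 14.5
q_2 = 3
t_2 = 4.5
a_3 = 10.5
b_3 = 13.5
c_3 = 13.5
q_3 = 6.5
t_3 = 3
a_4 = 8
b_4 = 4.5
c_4 = 1
q_4 = 5.5
t_4 = 6.5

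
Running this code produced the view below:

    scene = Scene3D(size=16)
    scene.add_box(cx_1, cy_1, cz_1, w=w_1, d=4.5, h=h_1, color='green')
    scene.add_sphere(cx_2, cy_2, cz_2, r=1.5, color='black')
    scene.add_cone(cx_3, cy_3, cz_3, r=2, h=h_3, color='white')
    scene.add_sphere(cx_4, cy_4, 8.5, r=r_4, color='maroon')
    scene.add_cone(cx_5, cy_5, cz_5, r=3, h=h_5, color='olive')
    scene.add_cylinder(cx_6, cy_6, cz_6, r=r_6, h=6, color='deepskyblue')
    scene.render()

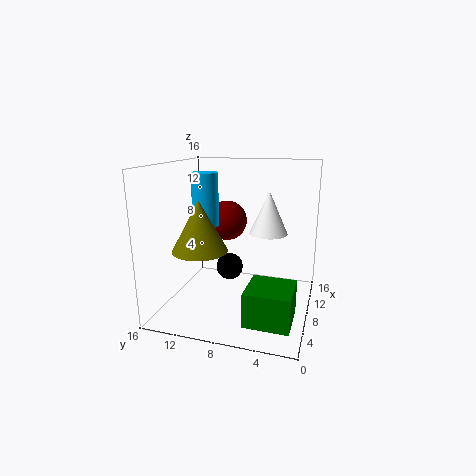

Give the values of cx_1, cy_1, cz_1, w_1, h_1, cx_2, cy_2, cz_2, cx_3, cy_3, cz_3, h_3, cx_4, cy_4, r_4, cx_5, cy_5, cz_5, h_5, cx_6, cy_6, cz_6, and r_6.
cx_1 = 1; cy_1 = 1; cz_1 = 1.5; w_1 = 4.5; h_1 = 3.5; cx_2 = 8; cy_2 = 9; cz_2 = 4.5; cx_3 = 7.5; cy_3 = 4.5; cz_3 = 9; h_3 = 4.5; cx_4 = 13; cy_4 = 11; r_4 = 2.5; cx_5 = 5.5; cy_5 = 11.5; cz_5 = 7; h_5 = 5.5; cx_6 = 8.5; cy_6 = 12; cz_6 = 9; r_6 = 1.5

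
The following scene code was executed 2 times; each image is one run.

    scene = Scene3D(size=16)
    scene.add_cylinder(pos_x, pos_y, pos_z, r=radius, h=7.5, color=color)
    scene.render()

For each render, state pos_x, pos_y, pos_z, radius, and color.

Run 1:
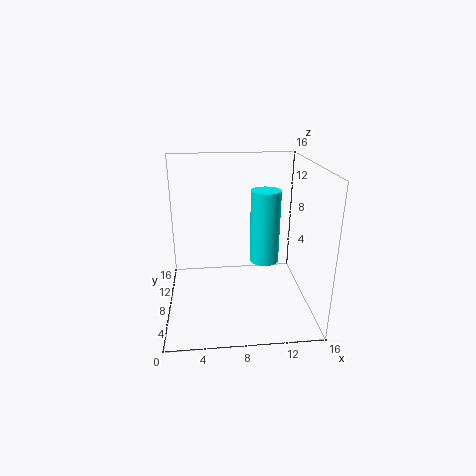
pos_x = 10.5, pos_y = 5.5, pos_z = 6.5, radius = 1.5, color = 'cyan'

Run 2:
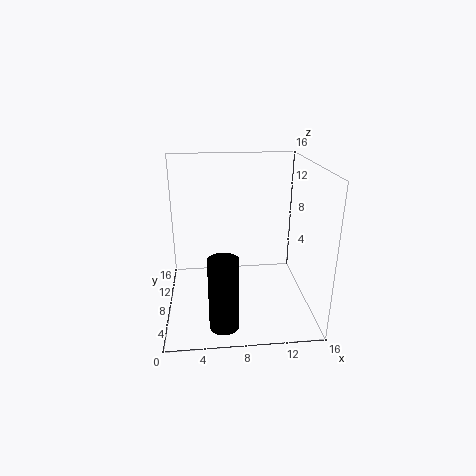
pos_x = 6, pos_y = 2, pos_z = 1, radius = 1.5, color = 'black'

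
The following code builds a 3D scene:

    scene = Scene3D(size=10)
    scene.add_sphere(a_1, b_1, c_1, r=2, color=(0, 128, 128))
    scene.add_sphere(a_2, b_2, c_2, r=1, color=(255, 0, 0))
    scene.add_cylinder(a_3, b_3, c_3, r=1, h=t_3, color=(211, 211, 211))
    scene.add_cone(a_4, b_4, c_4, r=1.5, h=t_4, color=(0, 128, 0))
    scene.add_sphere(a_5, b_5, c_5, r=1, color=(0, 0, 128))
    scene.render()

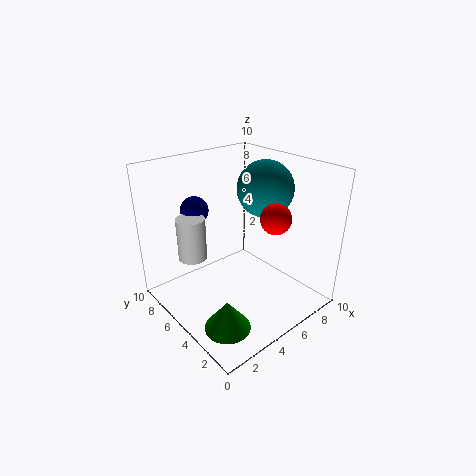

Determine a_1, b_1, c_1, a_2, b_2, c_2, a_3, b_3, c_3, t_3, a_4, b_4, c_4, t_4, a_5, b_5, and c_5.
a_1 = 7.5, b_1 = 5, c_1 = 8, a_2 = 6, b_2 = 2.5, c_2 = 7, a_3 = 2.5, b_3 = 7, c_3 = 3.5, t_3 = 3, a_4 = 2, b_4 = 2.5, c_4 = 0.5, t_4 = 2, a_5 = 3.5, b_5 = 8, c_5 = 6.5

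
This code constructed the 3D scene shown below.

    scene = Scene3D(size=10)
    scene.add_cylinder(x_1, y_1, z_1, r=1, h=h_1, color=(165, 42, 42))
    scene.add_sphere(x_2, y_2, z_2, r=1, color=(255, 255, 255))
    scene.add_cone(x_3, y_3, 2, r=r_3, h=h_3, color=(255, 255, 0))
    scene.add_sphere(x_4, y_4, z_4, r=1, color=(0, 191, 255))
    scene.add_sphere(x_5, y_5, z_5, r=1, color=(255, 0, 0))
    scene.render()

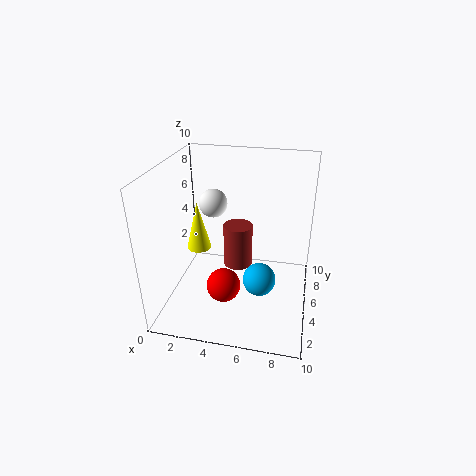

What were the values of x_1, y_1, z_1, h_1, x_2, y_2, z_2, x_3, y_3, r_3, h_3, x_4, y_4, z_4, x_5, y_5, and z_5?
x_1 = 5, y_1 = 5, z_1 = 3, h_1 = 3, x_2 = 3, y_2 = 6, z_2 = 7, x_3 = 1, y_3 = 8, r_3 = 1, h_3 = 4, x_4 = 7, y_4 = 2, z_4 = 4, x_5 = 5, y_5 = 1, z_5 = 4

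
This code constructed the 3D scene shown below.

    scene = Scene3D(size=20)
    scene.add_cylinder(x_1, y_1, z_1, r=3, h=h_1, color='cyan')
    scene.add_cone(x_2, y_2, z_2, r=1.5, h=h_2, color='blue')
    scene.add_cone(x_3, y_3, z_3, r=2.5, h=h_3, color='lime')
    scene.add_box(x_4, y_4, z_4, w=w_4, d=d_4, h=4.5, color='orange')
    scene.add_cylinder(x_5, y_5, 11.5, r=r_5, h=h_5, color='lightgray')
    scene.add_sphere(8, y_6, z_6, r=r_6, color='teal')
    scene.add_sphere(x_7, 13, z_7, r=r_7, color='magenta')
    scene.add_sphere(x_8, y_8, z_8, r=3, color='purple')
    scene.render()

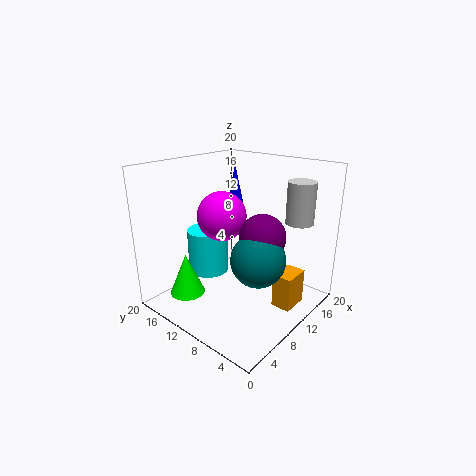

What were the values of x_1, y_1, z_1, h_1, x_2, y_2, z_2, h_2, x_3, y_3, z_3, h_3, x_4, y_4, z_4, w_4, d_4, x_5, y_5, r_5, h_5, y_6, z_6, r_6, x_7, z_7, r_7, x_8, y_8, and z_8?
x_1 = 9.5; y_1 = 15.5; z_1 = 3.5; h_1 = 6.5; x_2 = 17; y_2 = 16.5; z_2 = 11; h_2 = 7.5; x_3 = 5; y_3 = 15.5; z_3 = 1.5; h_3 = 6; x_4 = 8.5; y_4 = 0.5; z_4 = 3; w_4 = 3.5; d_4 = 2.5; x_5 = 17; y_5 = 4.5; r_5 = 2; h_5 = 6; y_6 = 5; z_6 = 9; r_6 = 3.5; x_7 = 10; z_7 = 12.5; r_7 = 3.5; x_8 = 9.5; y_8 = 5.5; z_8 = 11.5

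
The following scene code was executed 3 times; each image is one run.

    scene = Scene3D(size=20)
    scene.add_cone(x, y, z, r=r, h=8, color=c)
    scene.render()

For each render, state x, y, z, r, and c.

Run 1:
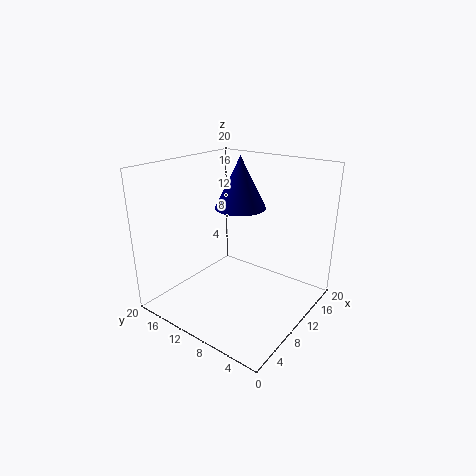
x = 16; y = 14; z = 12; r = 4; c = 'navy'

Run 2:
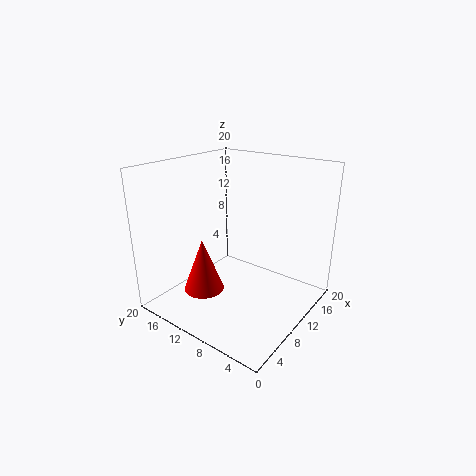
x = 8; y = 15; z = 1; r = 3; c = 'red'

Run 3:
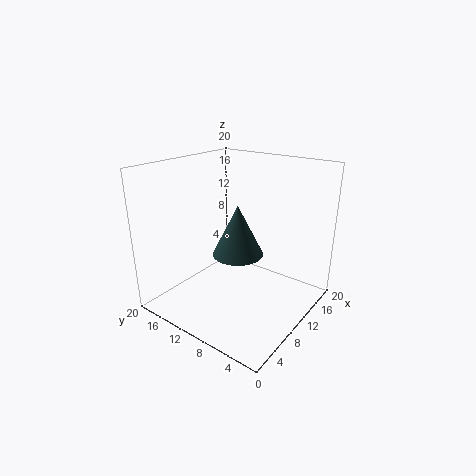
x = 14; y = 13; z = 5; r = 4; c = 'darkslategray'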